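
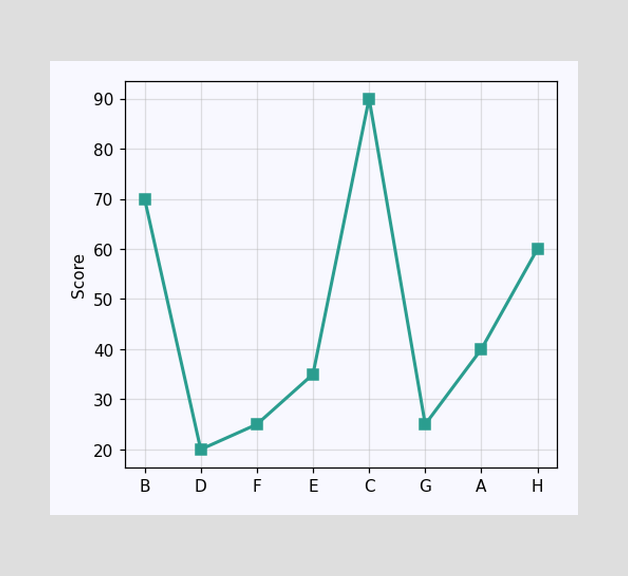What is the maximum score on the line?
The highest point is at C, and reading across to the y-axis gives 90.

90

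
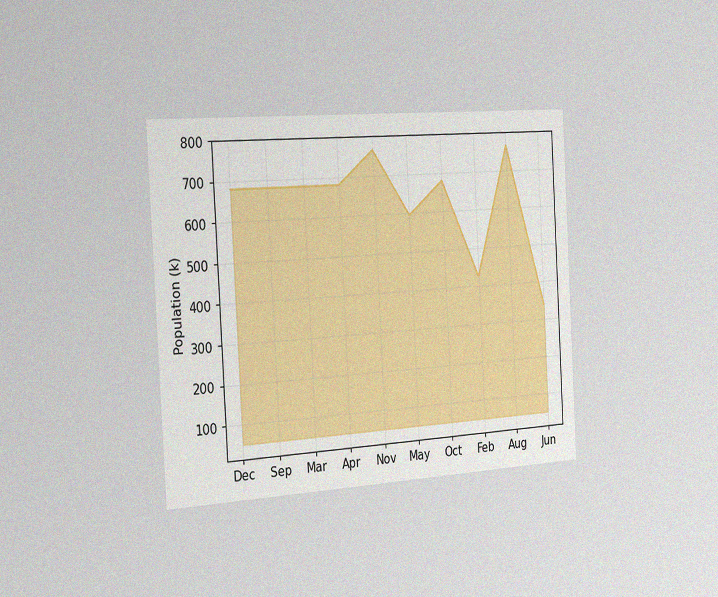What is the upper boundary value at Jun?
340k

The chart is tilted about 3° counter-clockwise and viewed slightly from the left, with some photo noise. At Jun the upper boundary is at 340k.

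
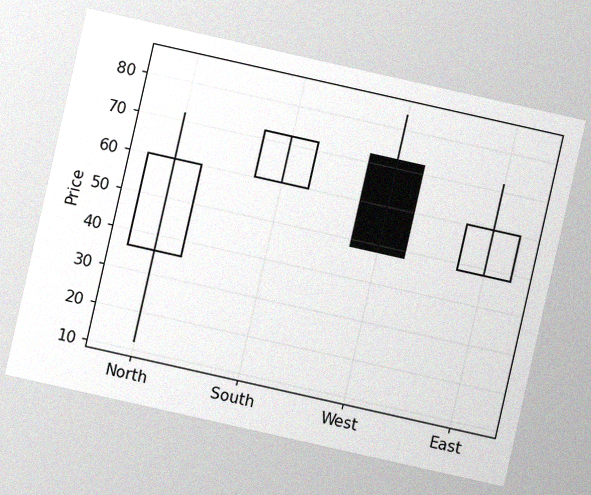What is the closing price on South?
The chart is tilted about 13° clockwise, with some photo noise. The South candle closes at 72.

72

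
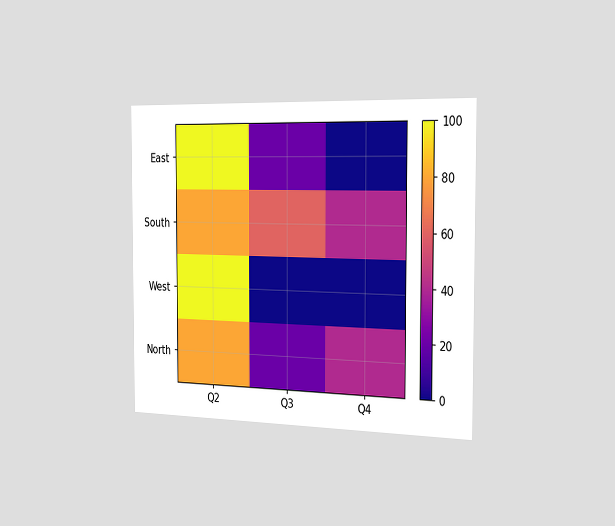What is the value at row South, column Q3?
60

The chart is viewed slightly from the right. Matching cell (South, Q3) against the colorbar gives 60.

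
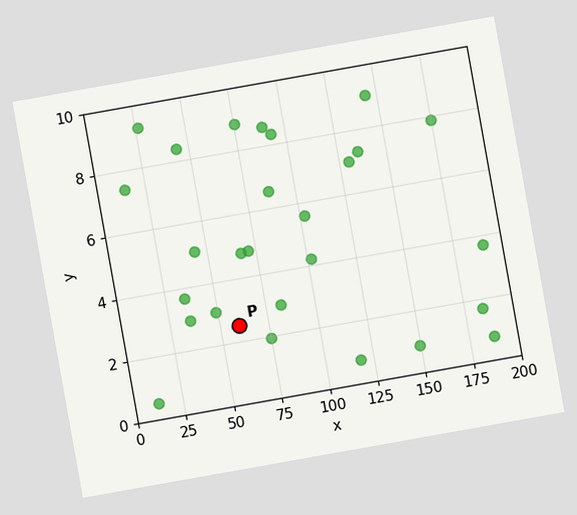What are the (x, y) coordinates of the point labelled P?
The chart is tilted about 10° counter-clockwise. Following the gridlines from P to each axis, P sits at (60, 2.5).

(60, 2.5)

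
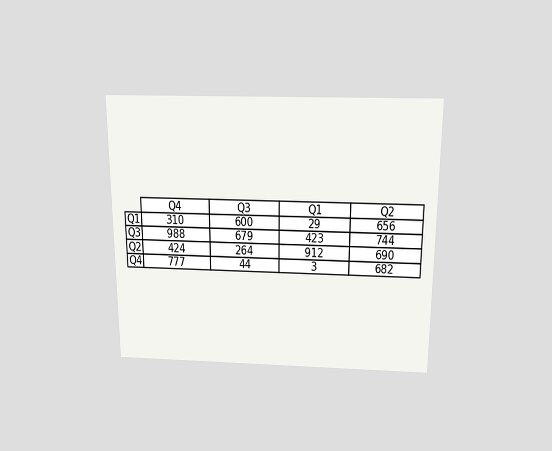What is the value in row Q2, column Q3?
264

The chart is viewed slightly from above. The (Q2, Q3) cell reads 264.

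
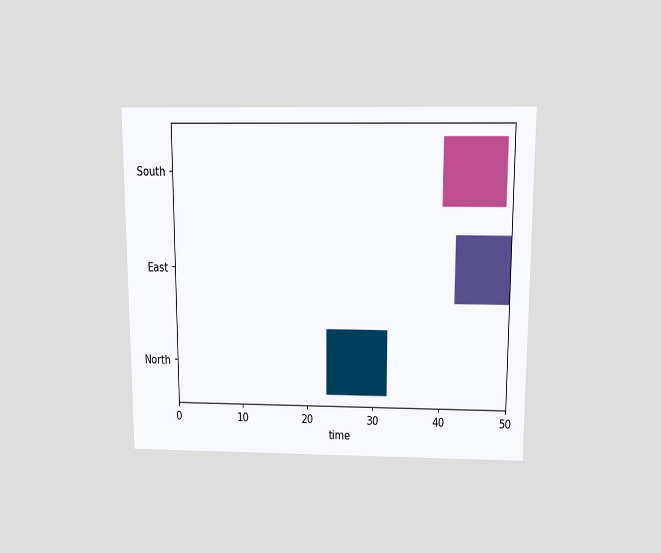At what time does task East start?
The chart is viewed slightly from above. The East bar begins at t=42.

42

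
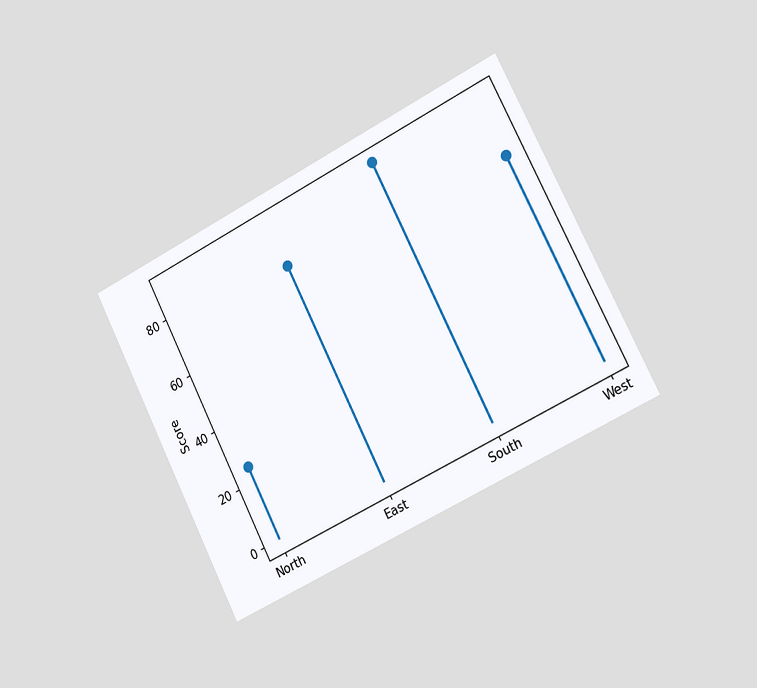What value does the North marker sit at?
The chart is tilted about 27° counter-clockwise and viewed slightly from the right. The North marker sits at 25.

25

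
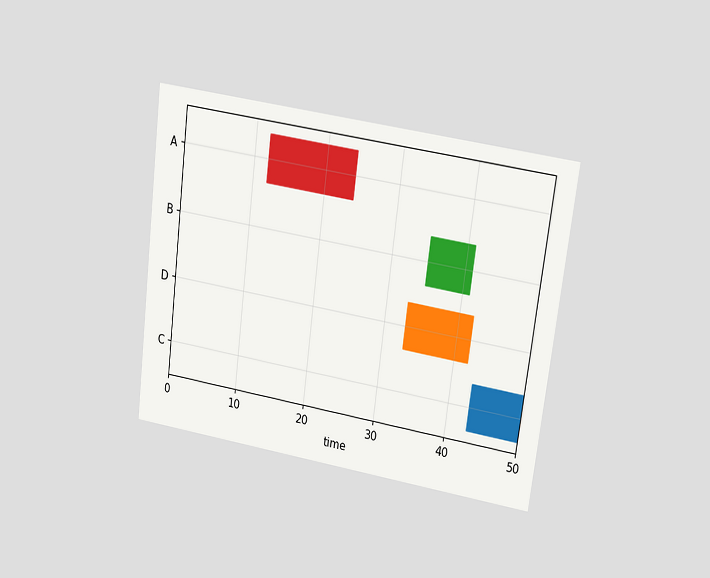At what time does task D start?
33

The chart is tilted about 7° clockwise and viewed at a slight angle. The D bar begins at t=33.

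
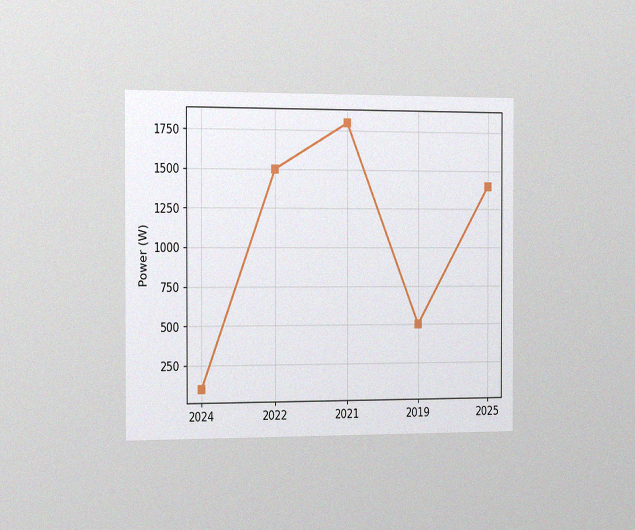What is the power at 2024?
The chart is viewed slightly from the left, with some photo noise. At 2024, the line is at 100W.

100W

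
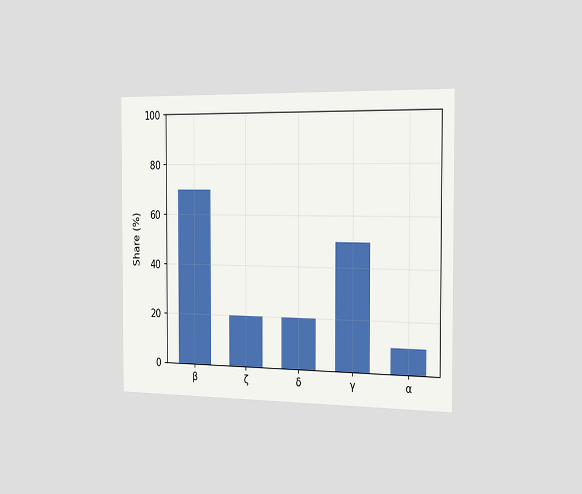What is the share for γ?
The chart is viewed slightly from the right. Reading along the chart's y-axis, the γ bar reaches 50%.

50%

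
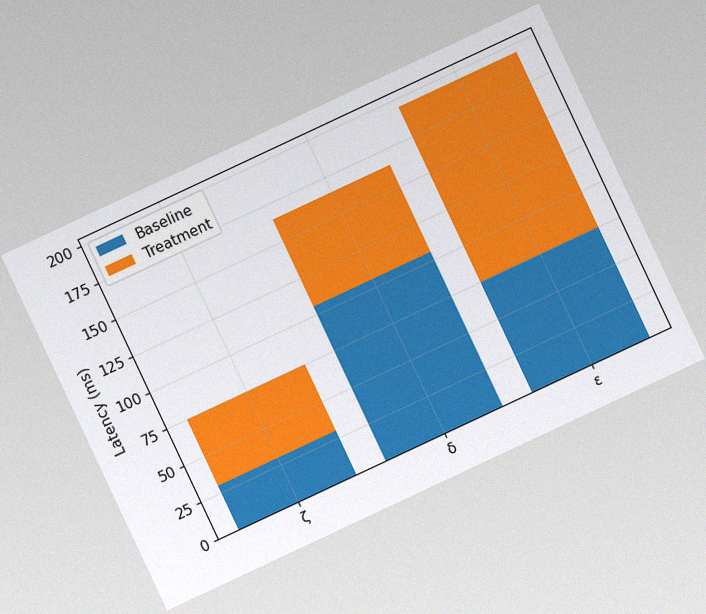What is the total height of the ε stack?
195ms

The chart is tilted about 25° counter-clockwise, with some photo noise. The ε stack's top reaches 195ms on the y-axis.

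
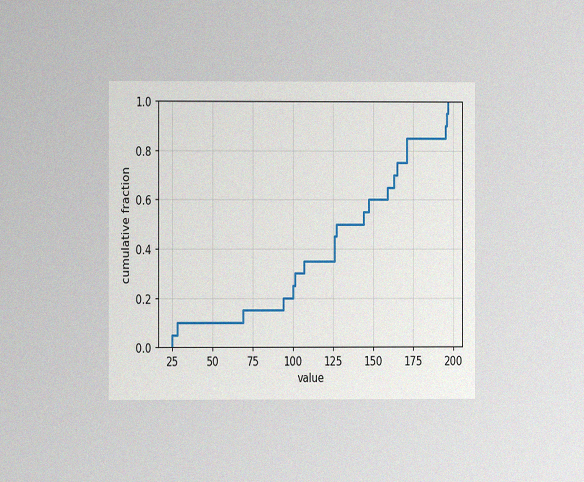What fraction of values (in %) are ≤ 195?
90%

The chart is viewed at a slight angle, with some photo noise. At x=195 the ECDF step is at 90%.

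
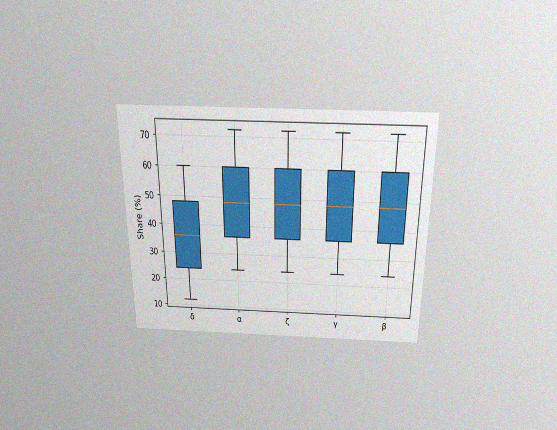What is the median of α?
48%

The chart is viewed slightly from above, with some photo noise. The median line in the α box sits at 48%.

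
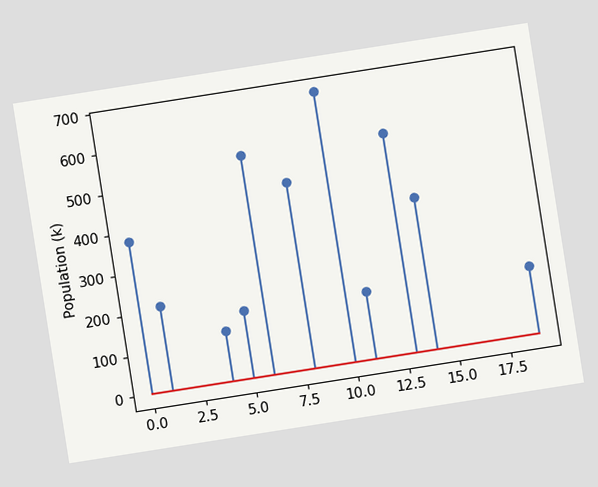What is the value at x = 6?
546k

The chart is tilted about 9° counter-clockwise. The stem at x=6 reaches 546k.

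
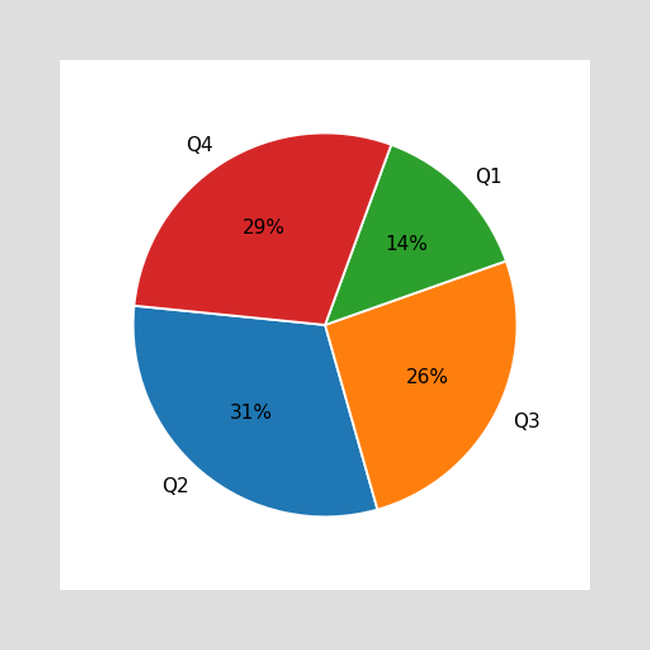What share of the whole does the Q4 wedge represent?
The Q4 slice takes up 29% of the pie.

29%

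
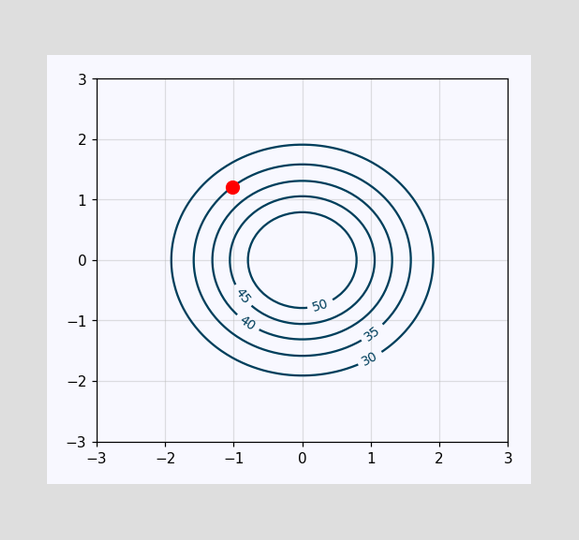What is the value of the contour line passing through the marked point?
35

The marked point sits on the contour labelled 35.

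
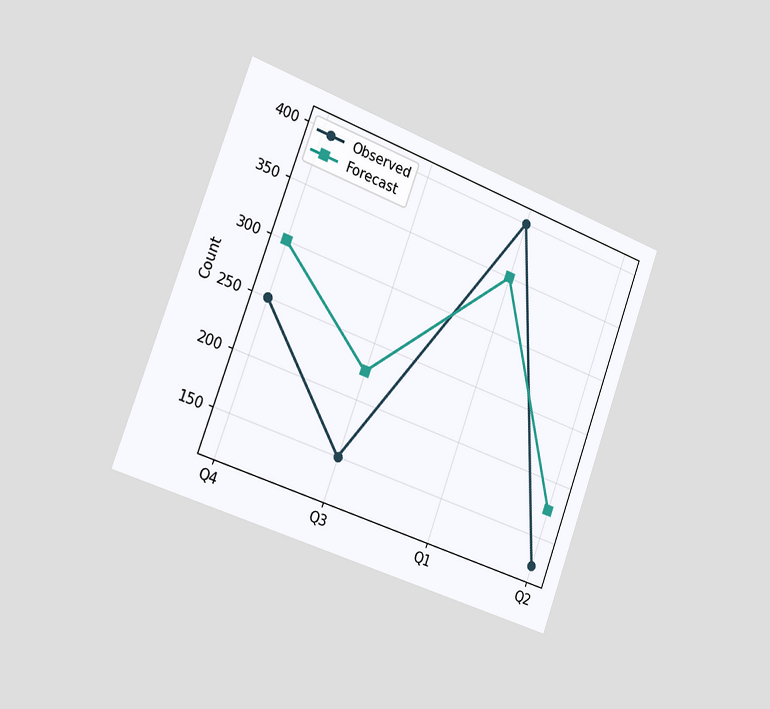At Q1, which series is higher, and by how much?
The chart is tilted about 20° clockwise and viewed slightly from the left. At Q1, Observed sits above the other line by 50.

Observed, by 50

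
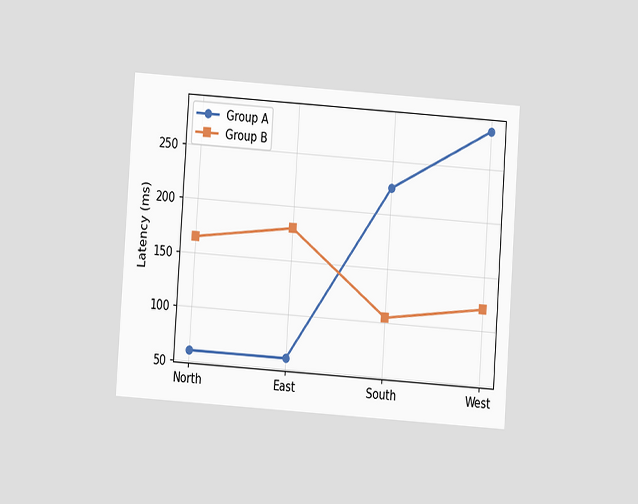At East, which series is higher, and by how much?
The chart is tilted about 4° clockwise and viewed at a slight angle. At East, Group B sits above the other line by 120ms.

Group B, by 120ms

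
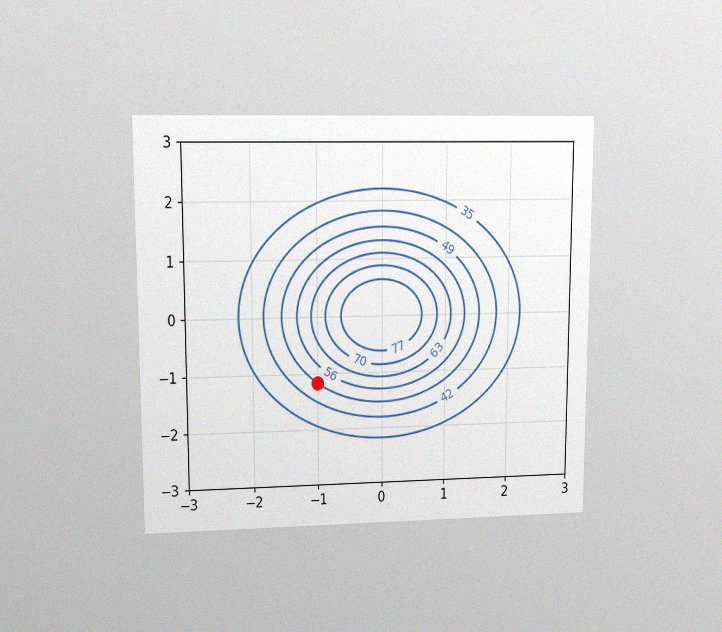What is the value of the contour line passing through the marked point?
49

The chart is viewed at a slight angle, with some photo noise. The marked point sits on the contour labelled 49.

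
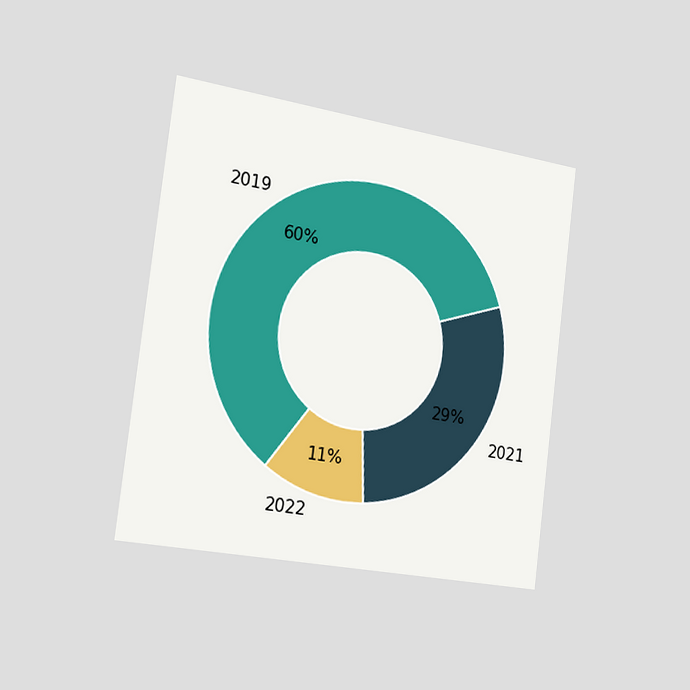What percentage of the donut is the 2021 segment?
The chart is tilted about 7° clockwise and viewed slightly from the left. The 2021 segment takes up 29% of the ring.

29%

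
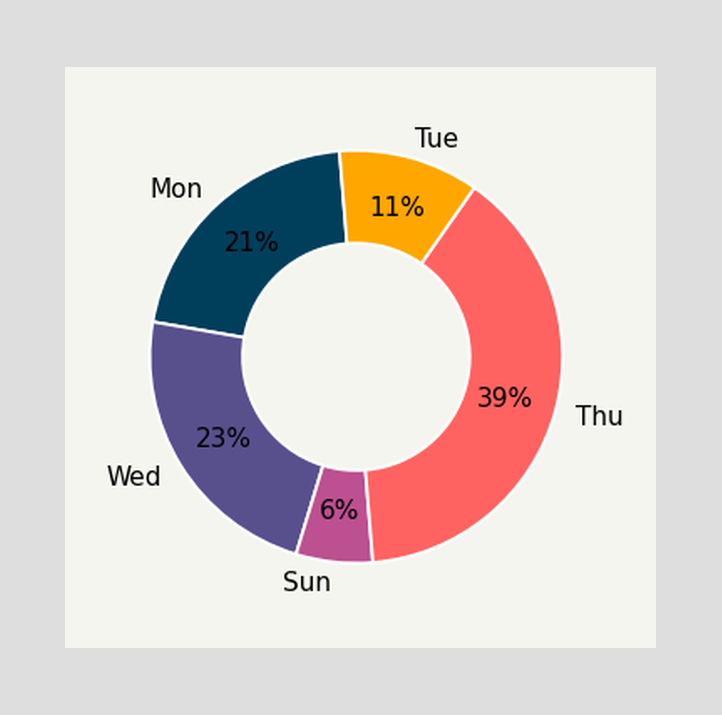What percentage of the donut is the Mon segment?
21%

The Mon segment takes up 21% of the ring.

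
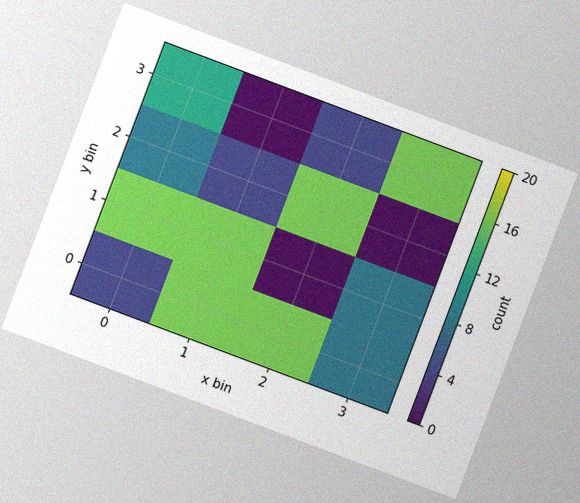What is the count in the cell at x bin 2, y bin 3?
The chart is tilted about 21° clockwise, with some photo noise. Matching the cell (2, 3) against the colorbar gives 4.

4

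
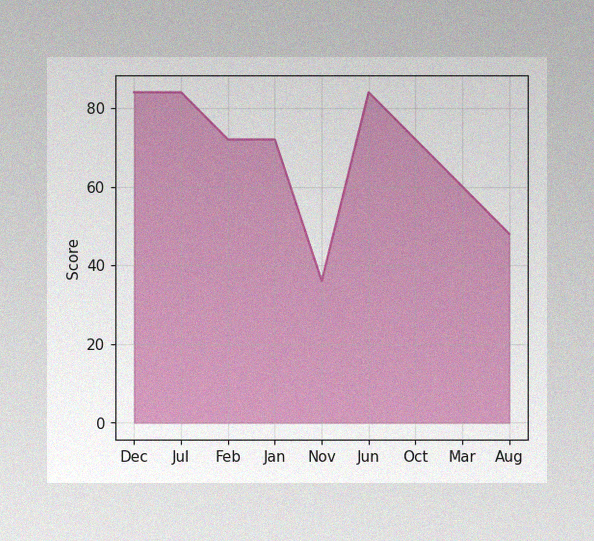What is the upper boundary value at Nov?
The image has some photo noise and uneven lighting. At Nov the upper boundary is at 36.

36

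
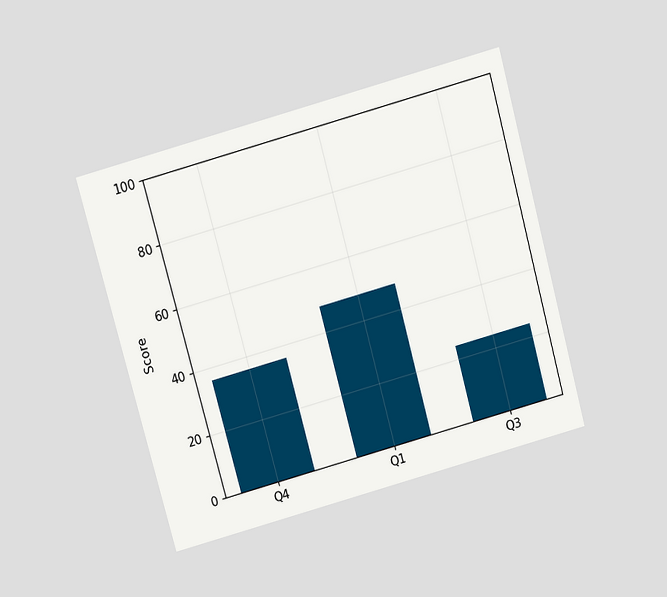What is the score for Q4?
36

The chart is tilted about 15° counter-clockwise and viewed slightly from above. Reading along the chart's y-axis, the Q4 bar reaches 36.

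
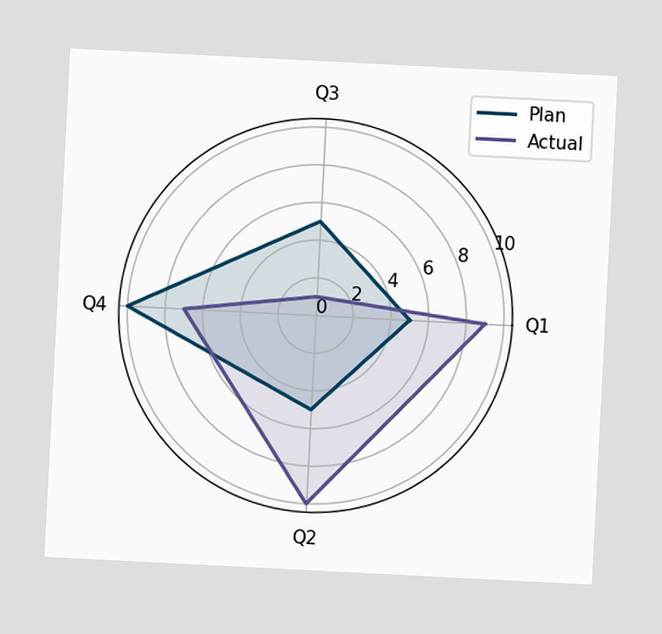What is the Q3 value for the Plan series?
5

The chart is tilted about 3° clockwise. On the Q3 axis, Plan reaches 5.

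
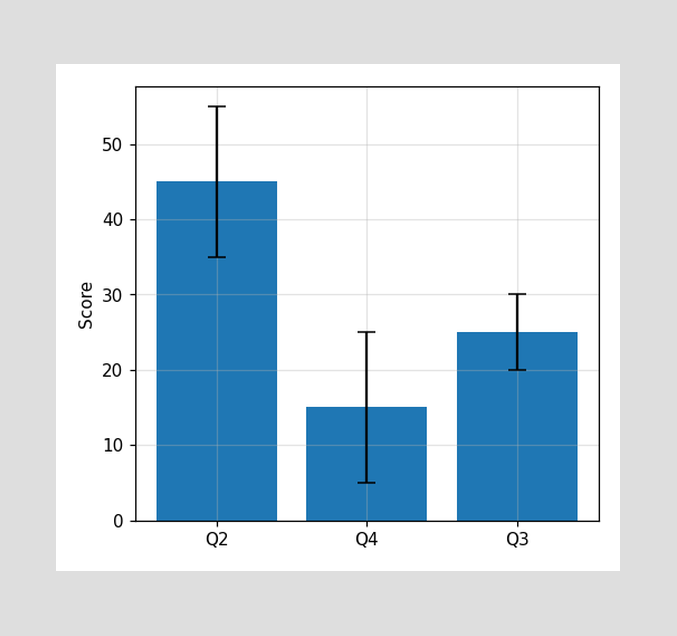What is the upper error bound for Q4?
25

The Q4 bar's upper whisker reaches 25.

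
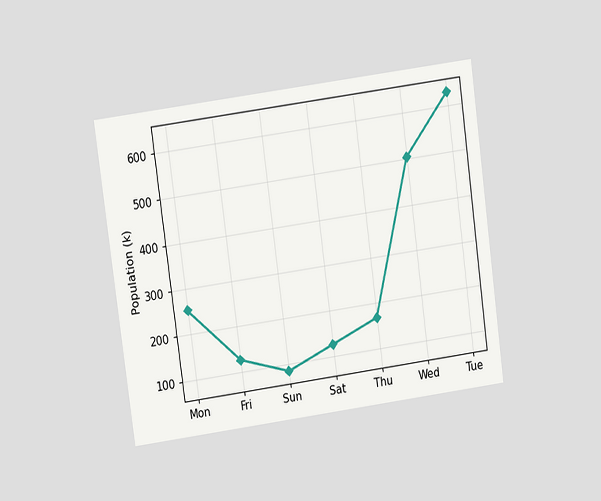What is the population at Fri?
The chart is tilted about 8° counter-clockwise and viewed at a slight angle. At Fri, the line is at 126k.

126k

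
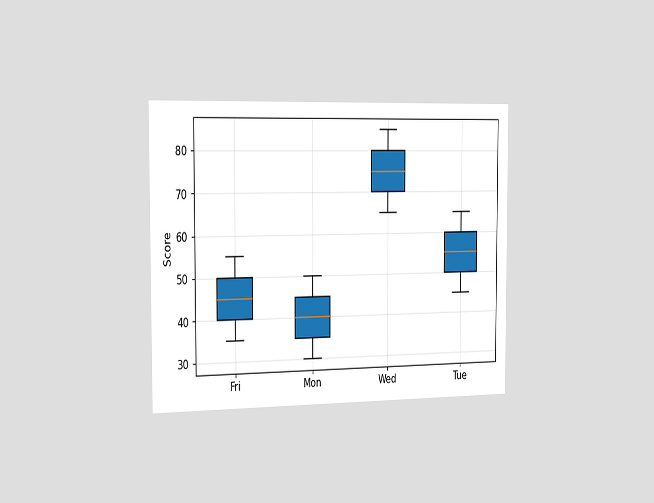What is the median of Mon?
The chart is viewed slightly from the left. The median line in the Mon box sits at 40.

40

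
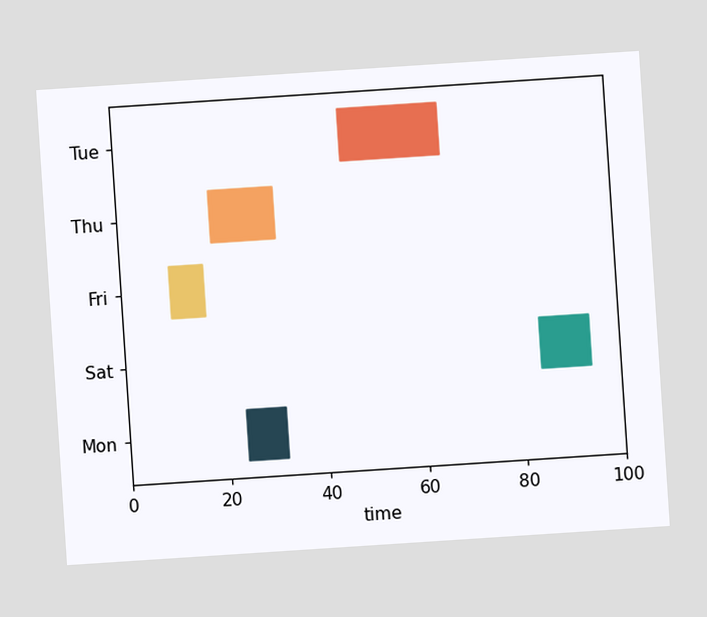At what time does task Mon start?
24

The chart is tilted about 4° counter-clockwise. The Mon bar begins at t=24.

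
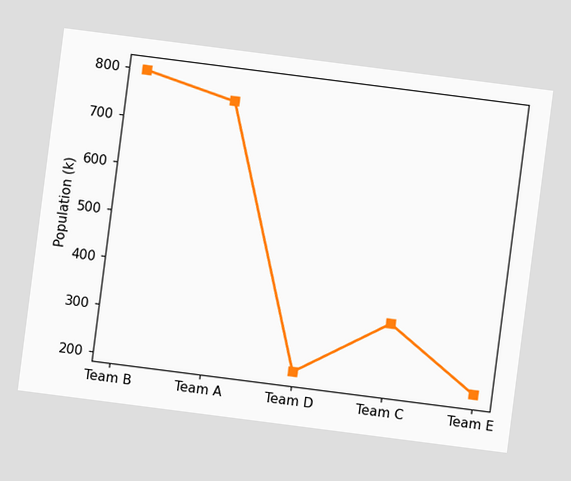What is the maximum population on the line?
798k

The chart is tilted about 7° clockwise. The highest point is at Team B, and reading across to the y-axis gives 798k.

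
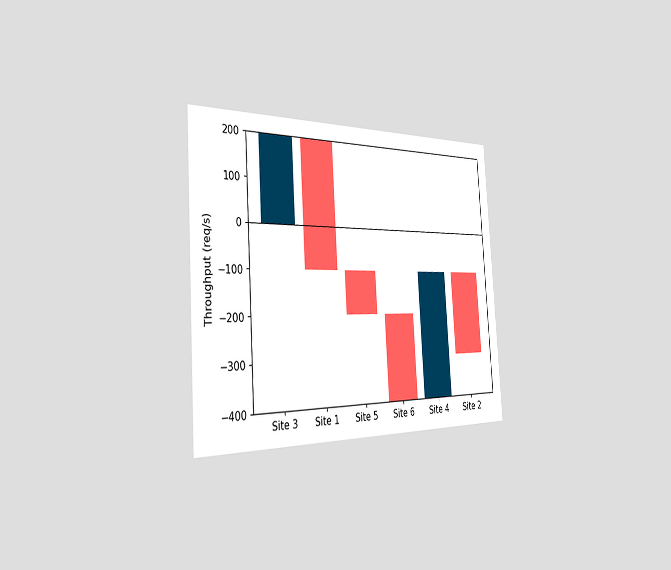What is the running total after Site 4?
-100req/s

The chart is tilted about 4° counter-clockwise and viewed slightly from the left. After Site 4 the running total reaches -100req/s.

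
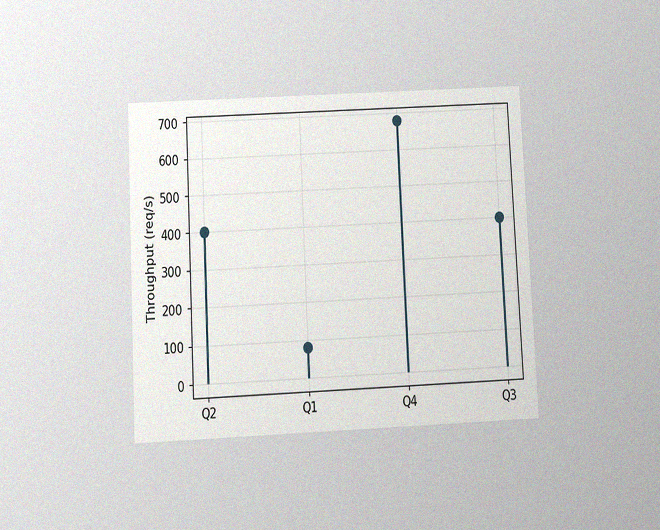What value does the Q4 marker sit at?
The chart is tilted about 3° counter-clockwise and viewed slightly from below, with some photo noise. The Q4 marker sits at 680req/s.

680req/s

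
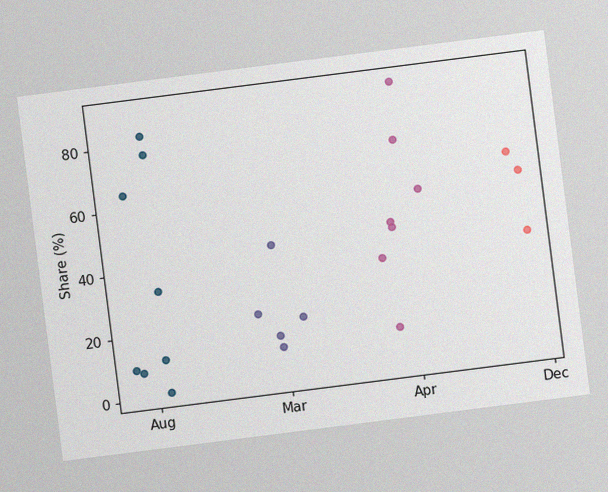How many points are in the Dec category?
3

The chart is tilted about 7° counter-clockwise, with some photo noise. Counting the markers in the Dec column gives 3.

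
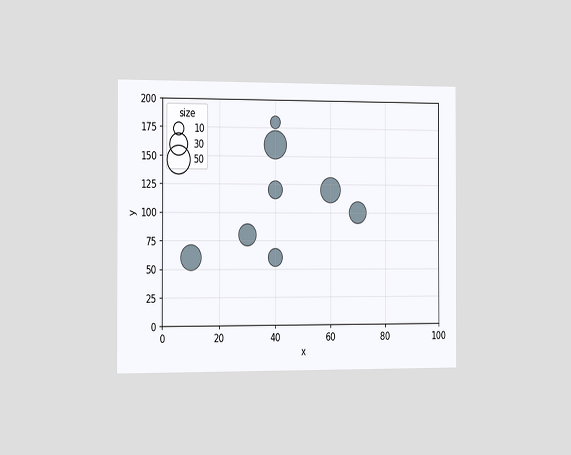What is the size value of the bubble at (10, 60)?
The chart is viewed slightly from the left. Matching the bubble at (10, 60) against the size legend gives 40.

40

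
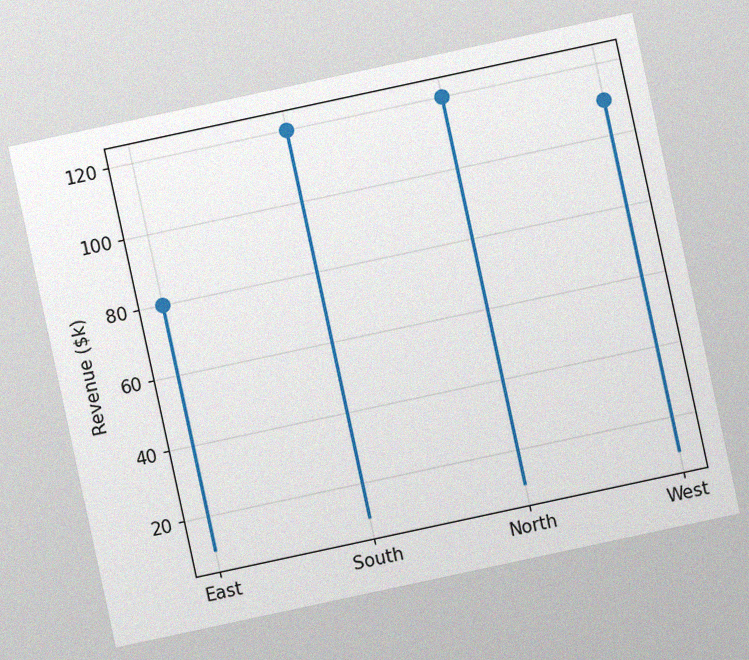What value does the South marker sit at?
The chart is tilted about 12° counter-clockwise, with some photo noise. The South marker sits at $120k.

$120k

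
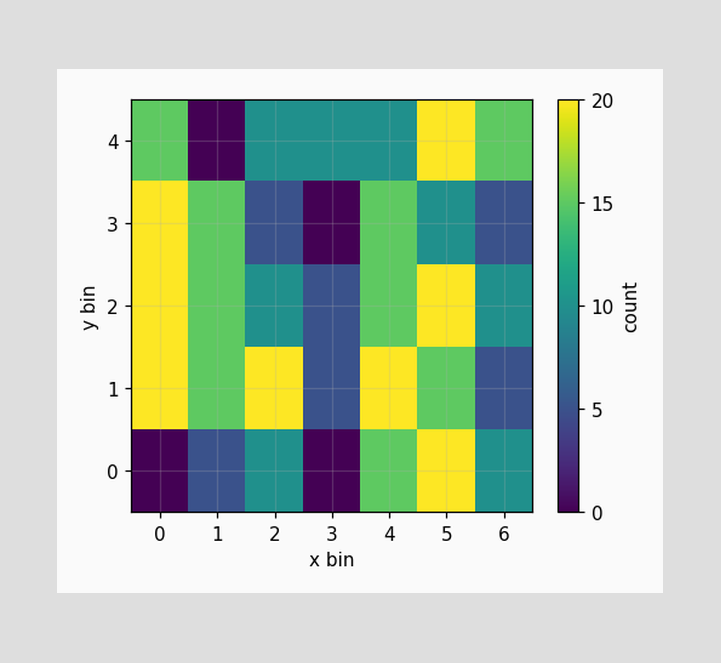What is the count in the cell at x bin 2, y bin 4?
10

Matching the cell (2, 4) against the colorbar gives 10.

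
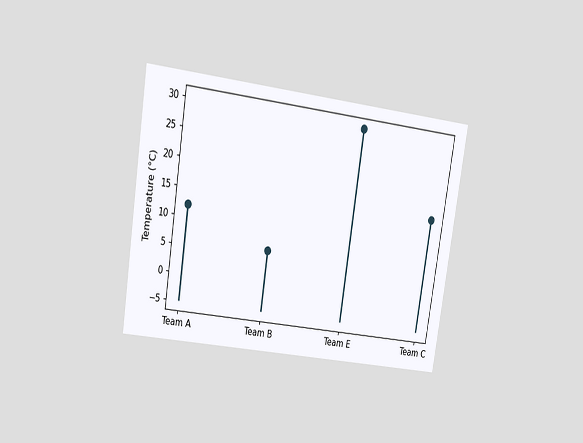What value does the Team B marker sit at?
The chart is tilted about 9° clockwise and viewed at a slight angle. The Team B marker sits at 6°C.

6°C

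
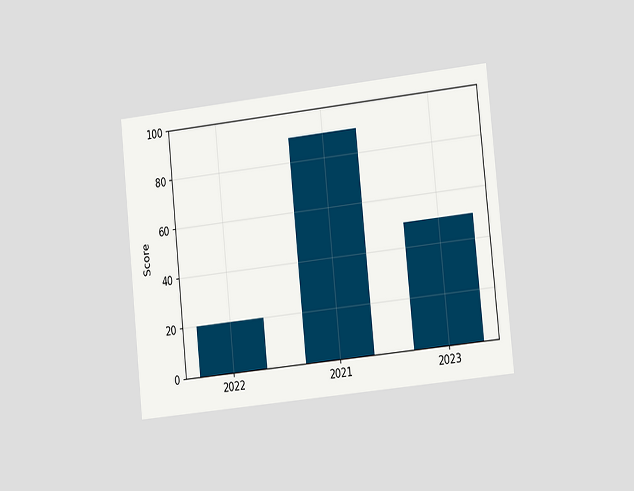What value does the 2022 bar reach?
The chart is tilted about 6° counter-clockwise and viewed slightly from the right. Reading along the chart's y-axis, the 2022 bar reaches 20.

20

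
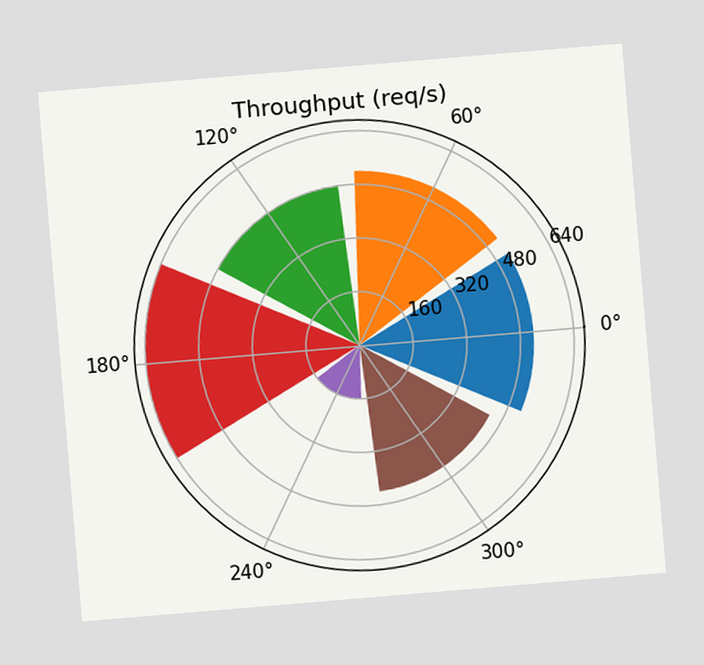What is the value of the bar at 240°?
160req/s

The chart is tilted about 5° counter-clockwise. The bar at 240° reaches 160req/s on the radial axis.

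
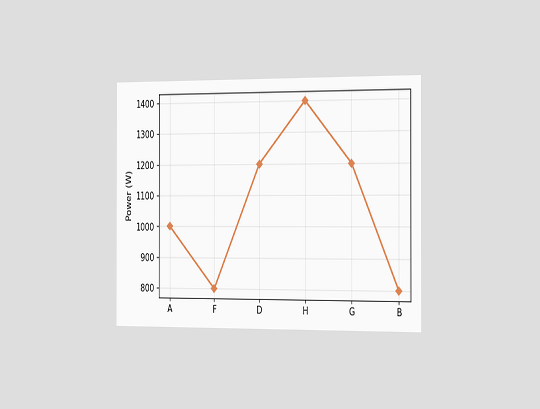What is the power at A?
The chart is viewed slightly from the right. At A, the line is at 1000W.

1000W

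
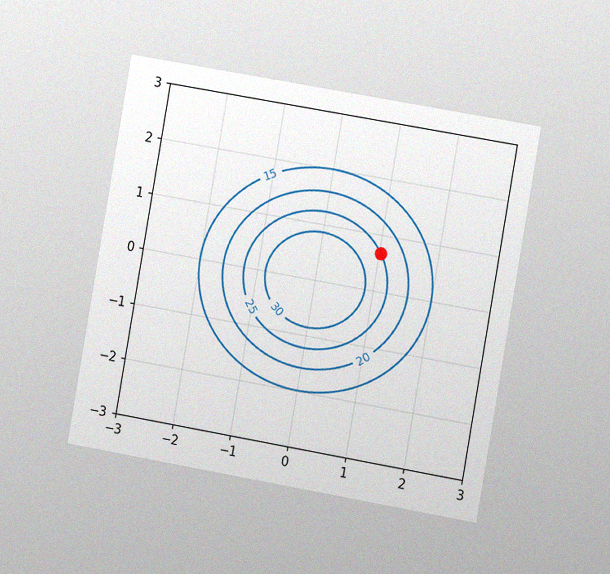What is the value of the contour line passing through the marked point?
25

The chart is tilted about 10° clockwise and viewed slightly from the right, with some photo noise. The marked point sits on the contour labelled 25.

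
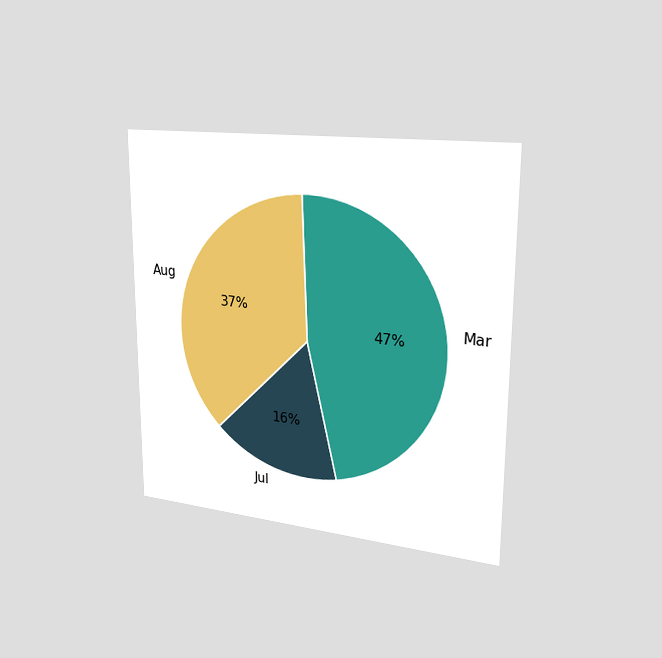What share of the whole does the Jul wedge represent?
The chart is viewed slightly from the right. The Jul slice takes up 16% of the pie.

16%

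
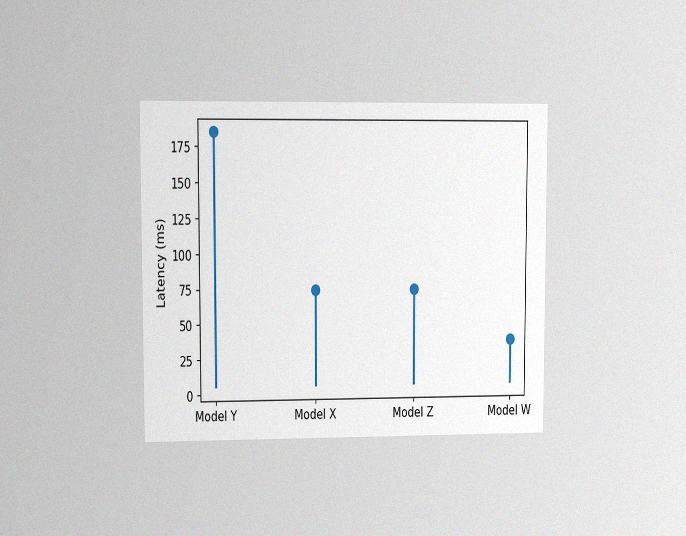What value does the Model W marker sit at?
The chart is viewed at a slight angle, with some photo noise. The Model W marker sits at 37ms.

37ms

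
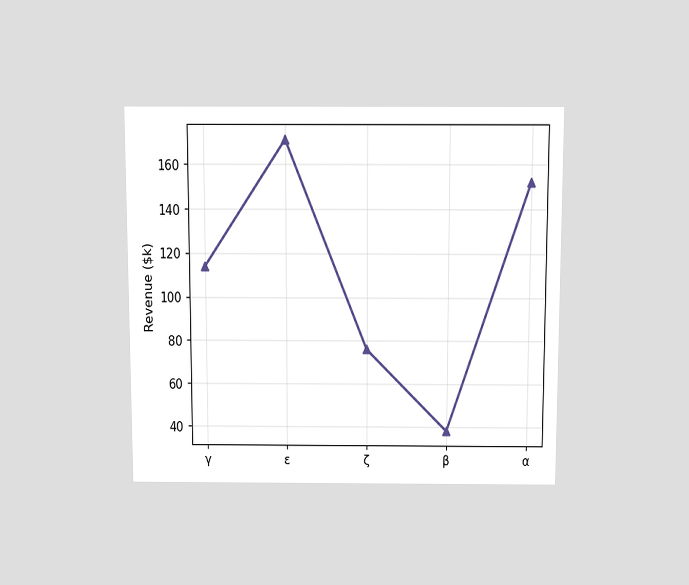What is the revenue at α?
$152k

The chart is viewed slightly from above. At α, the line is at $152k.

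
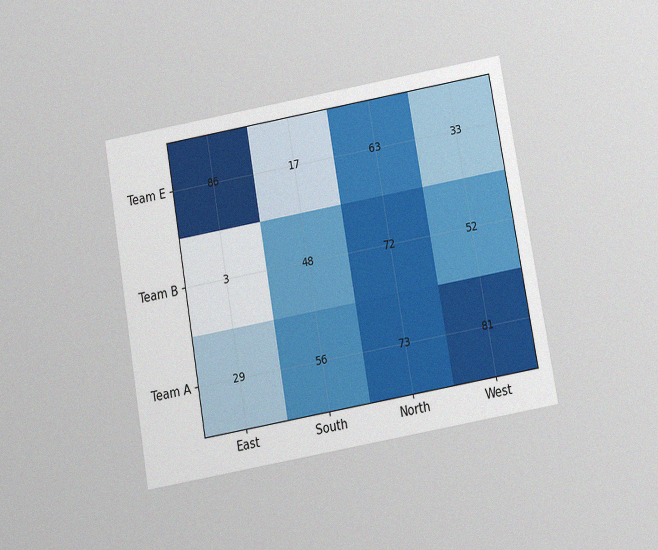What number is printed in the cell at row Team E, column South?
17

The chart is tilted about 10° counter-clockwise and viewed slightly from below, with some photo noise. The (Team E, South) cell reads 17.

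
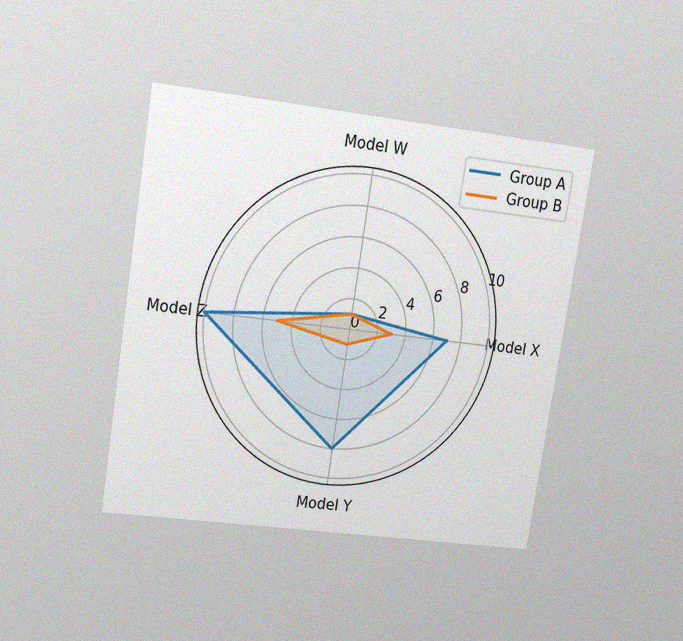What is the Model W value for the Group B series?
The chart is tilted about 9° clockwise and viewed at a slight angle, with some photo noise. On the Model W axis, Group B reaches 1.

1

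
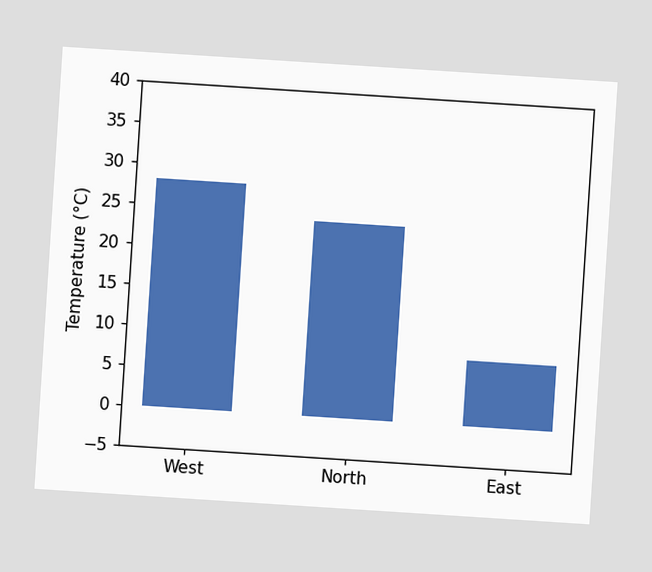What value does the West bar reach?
28°C

The chart is tilted about 4° clockwise. Reading along the chart's y-axis, the West bar reaches 28°C.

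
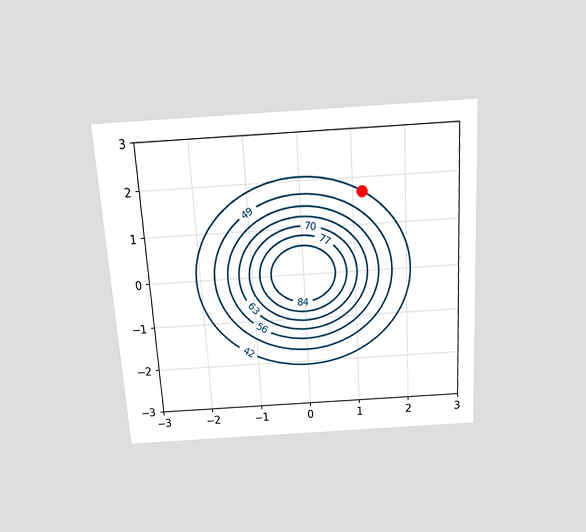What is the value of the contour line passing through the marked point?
The chart is tilted about 3° counter-clockwise and viewed slightly from above. The marked point sits on the contour labelled 42.

42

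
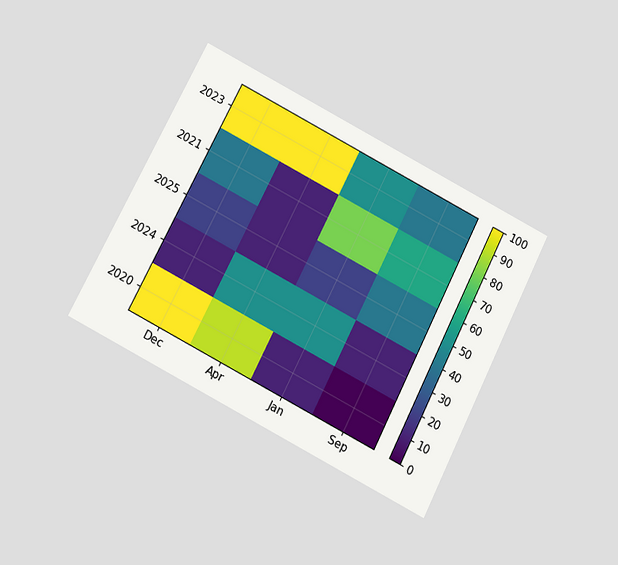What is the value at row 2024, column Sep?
The chart is tilted about 27° clockwise and viewed slightly from below. Matching cell (2024, Sep) against the colorbar gives 10.

10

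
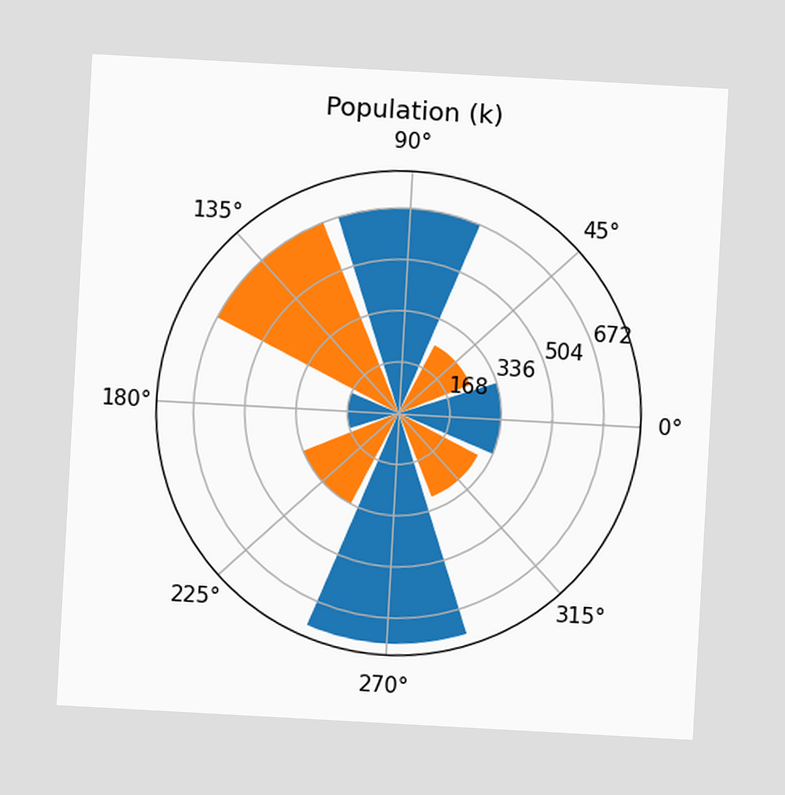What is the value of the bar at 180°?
The chart is tilted about 3° clockwise. The bar at 180° reaches 168k on the radial axis.

168k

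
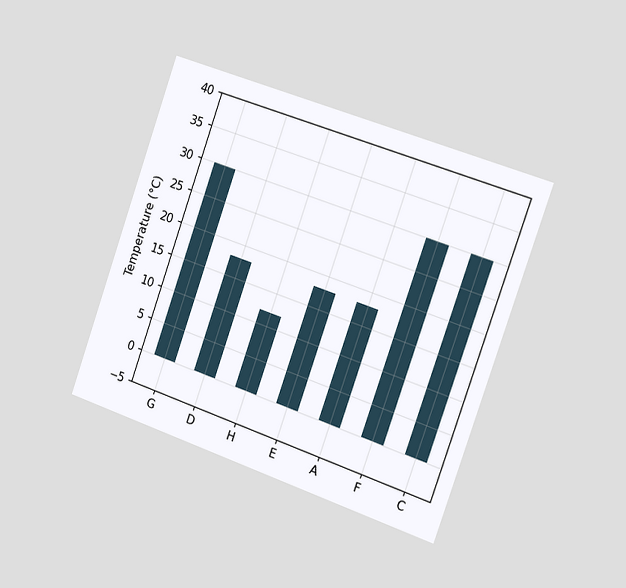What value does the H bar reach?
12°C

The chart is tilted about 19° clockwise and viewed slightly from the right. Reading along the chart's y-axis, the H bar reaches 12°C.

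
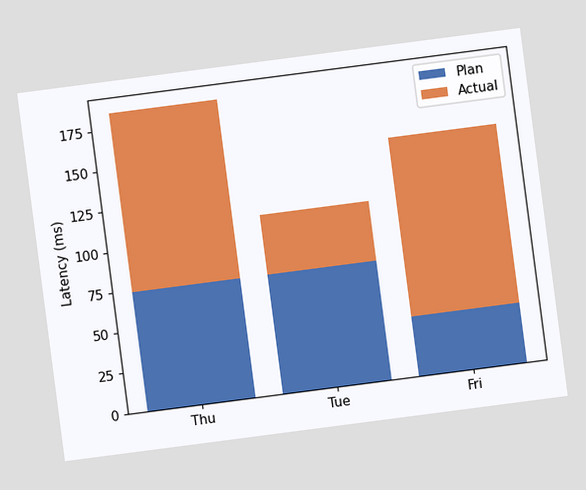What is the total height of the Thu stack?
The chart is tilted about 7° counter-clockwise. The Thu stack's top reaches 185ms on the y-axis.

185ms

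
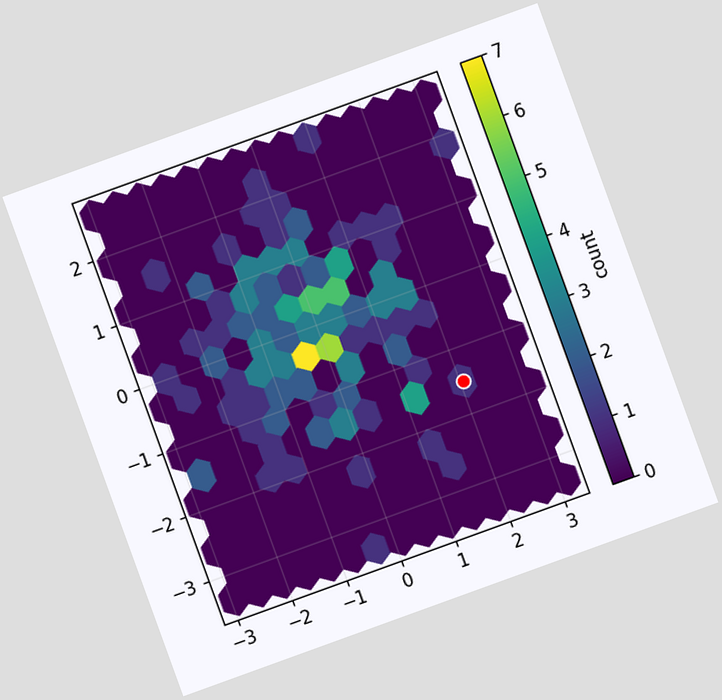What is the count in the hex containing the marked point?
The chart is tilted about 20° counter-clockwise. The marked hex reads 1 on the colorbar.

1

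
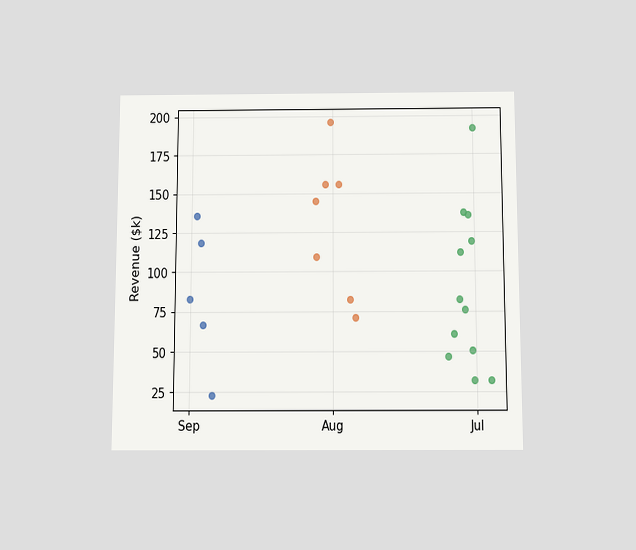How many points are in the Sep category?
The chart is viewed slightly from below. Counting the markers in the Sep column gives 5.

5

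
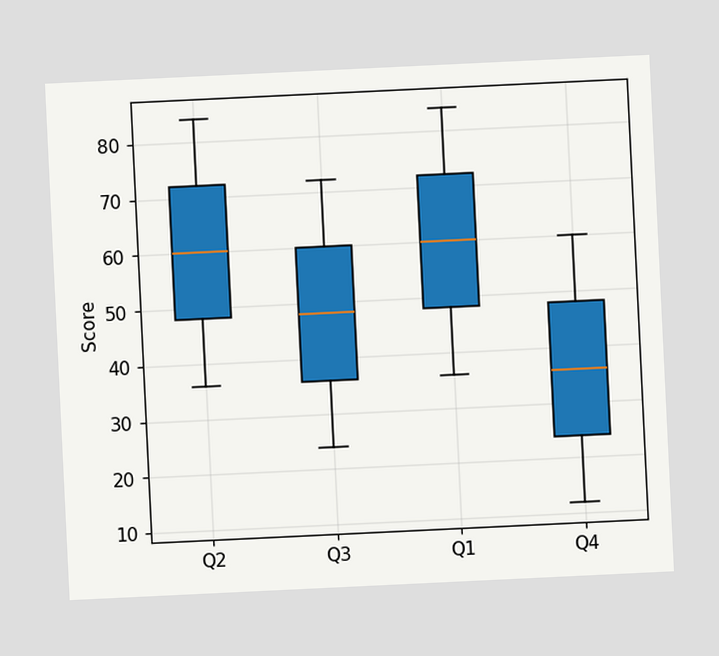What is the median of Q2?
60

The chart is tilted about 3° counter-clockwise. The median line in the Q2 box sits at 60.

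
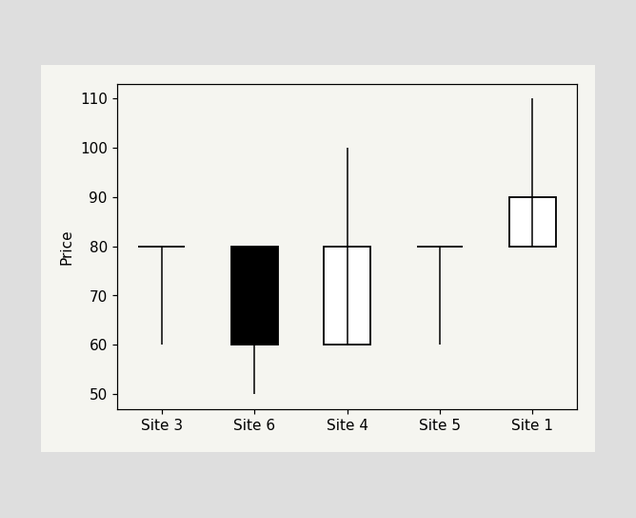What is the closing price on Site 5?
80

The Site 5 candle closes at 80.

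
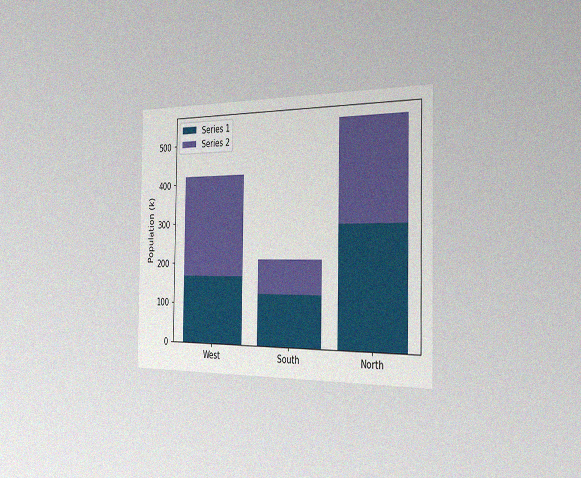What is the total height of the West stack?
420k

The chart is viewed slightly from the right, with some photo noise. The West stack's top reaches 420k on the y-axis.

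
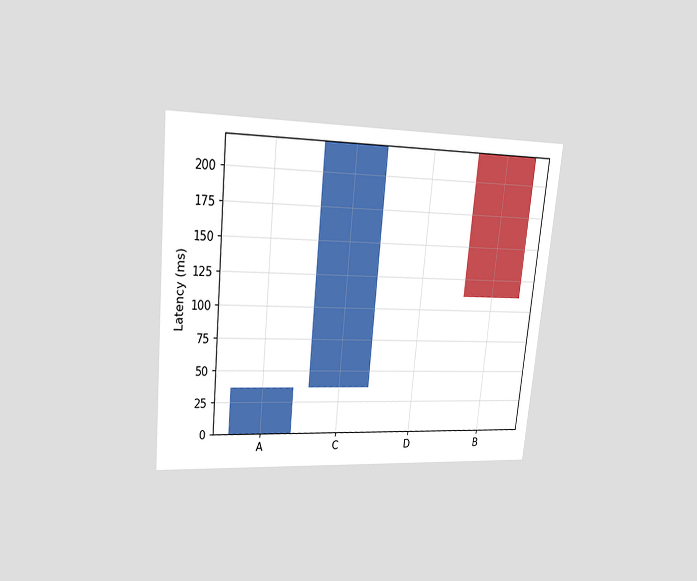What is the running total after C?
The chart is tilted about 6° clockwise and viewed at a slight angle. After C the running total reaches 222ms.

222ms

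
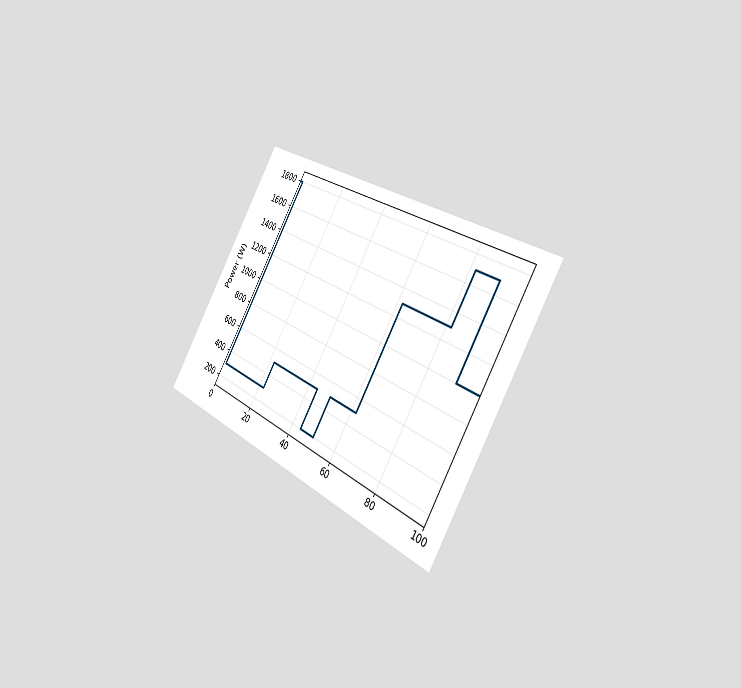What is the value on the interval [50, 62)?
The chart is tilted about 31° clockwise and viewed slightly from the right. On [50, 62) the step sits at 500W.

500W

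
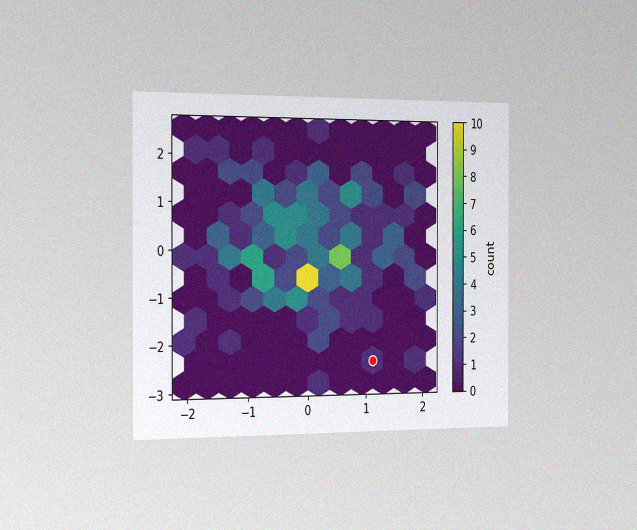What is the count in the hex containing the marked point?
The chart is viewed slightly from the left, with some photo noise. The marked hex reads 1 on the colorbar.

1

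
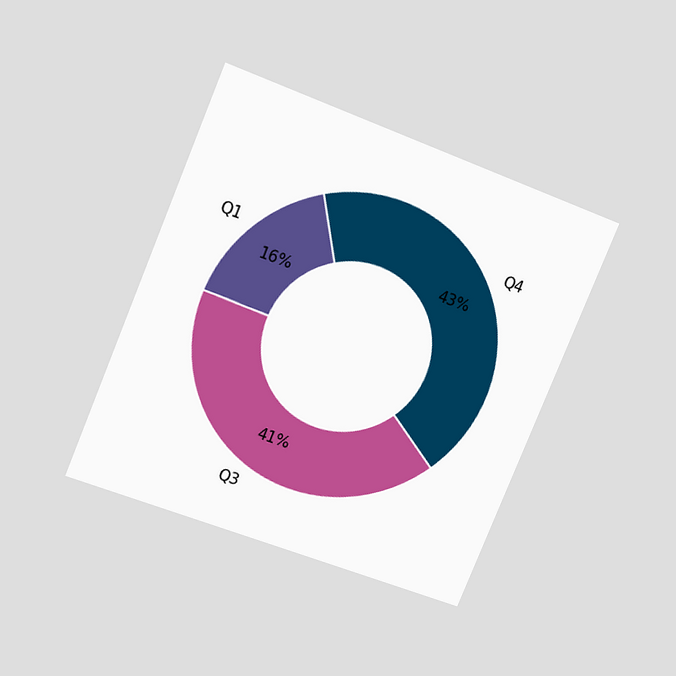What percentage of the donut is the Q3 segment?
The chart is tilted about 22° clockwise and viewed at a slight angle. The Q3 segment takes up 41% of the ring.

41%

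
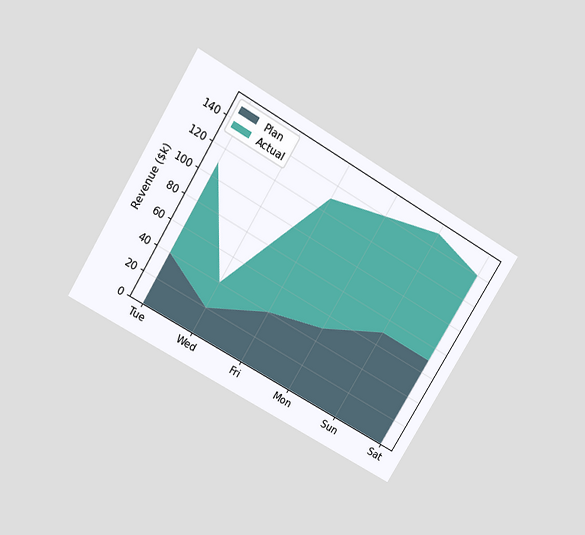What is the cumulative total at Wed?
$40k

The chart is tilted about 31° clockwise and viewed slightly from above. The stacked total at Wed reaches $40k.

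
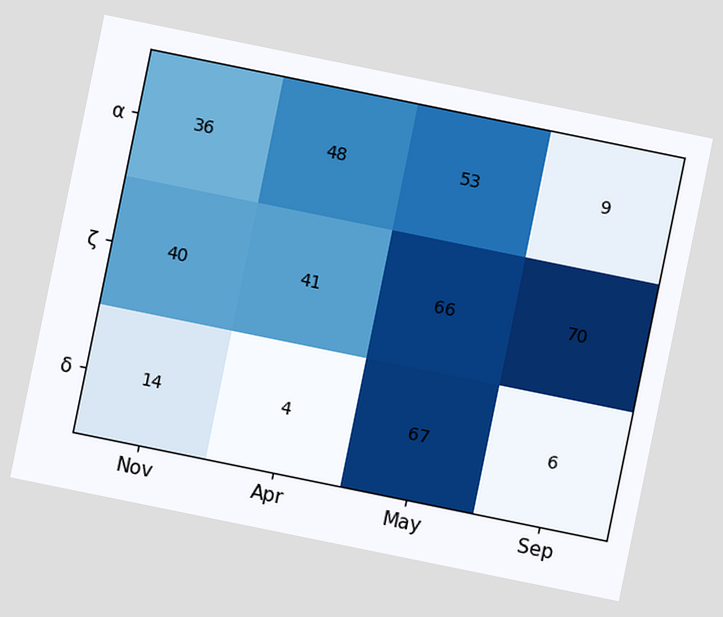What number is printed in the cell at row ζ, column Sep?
The chart is tilted about 12° clockwise. The (ζ, Sep) cell reads 70.

70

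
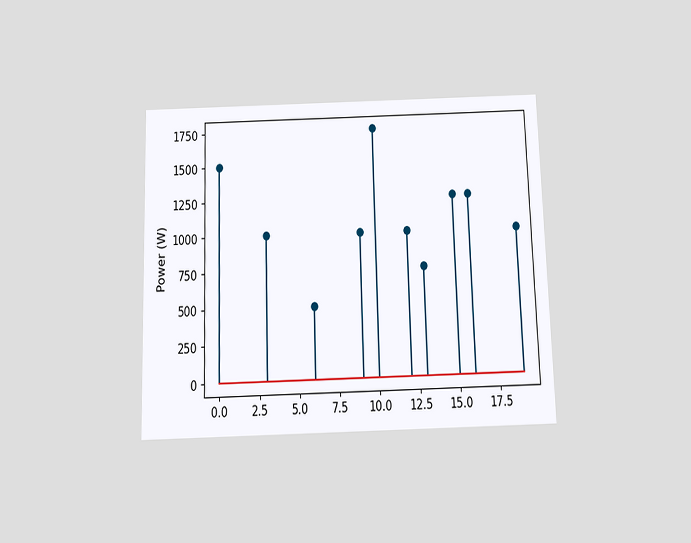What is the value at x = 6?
The chart is viewed slightly from below. The stem at x=6 reaches 500W.

500W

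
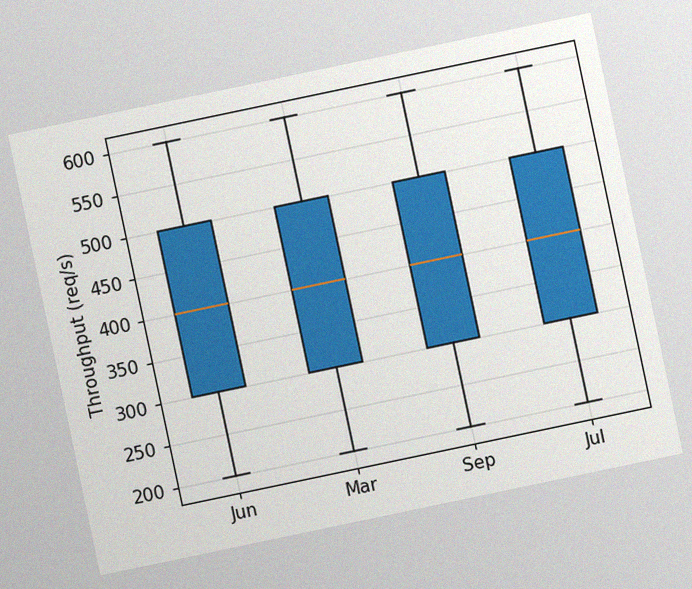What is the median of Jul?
400req/s

The chart is tilted about 12° counter-clockwise, with some photo noise. The median line in the Jul box sits at 400req/s.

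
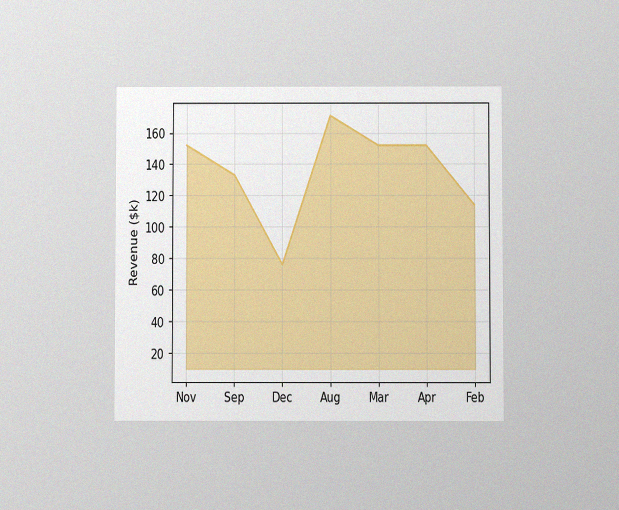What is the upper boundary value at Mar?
$152k

The chart is viewed slightly from below, with some photo noise. At Mar the upper boundary is at $152k.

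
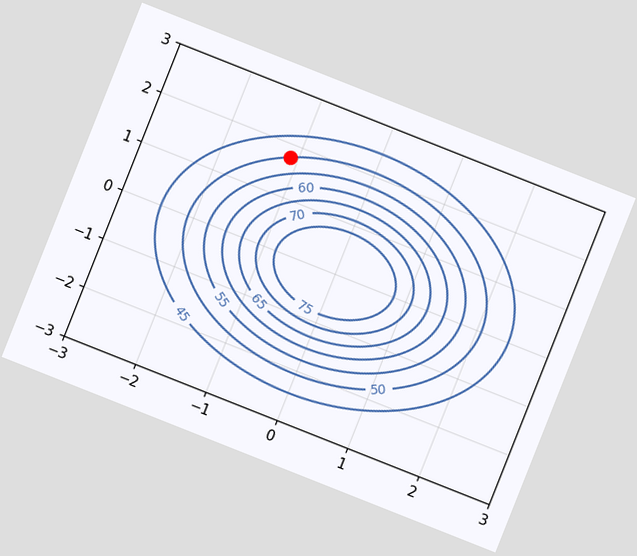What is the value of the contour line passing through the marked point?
The chart is tilted about 22° clockwise. The marked point sits on the contour labelled 50.

50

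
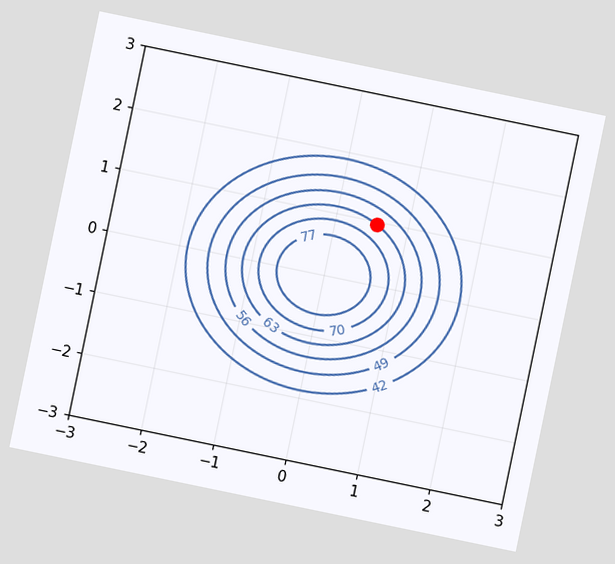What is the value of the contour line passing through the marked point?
The chart is tilted about 12° clockwise. The marked point sits on the contour labelled 63.

63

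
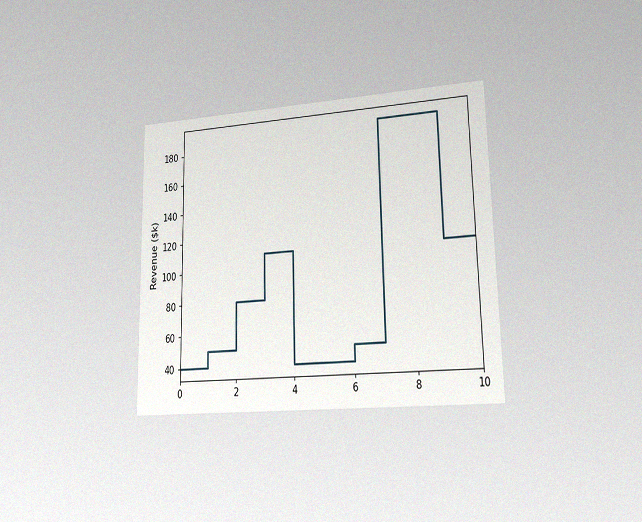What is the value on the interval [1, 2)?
The chart is viewed slightly from the right, with some photo noise. On [1, 2) the step sits at $50k.

$50k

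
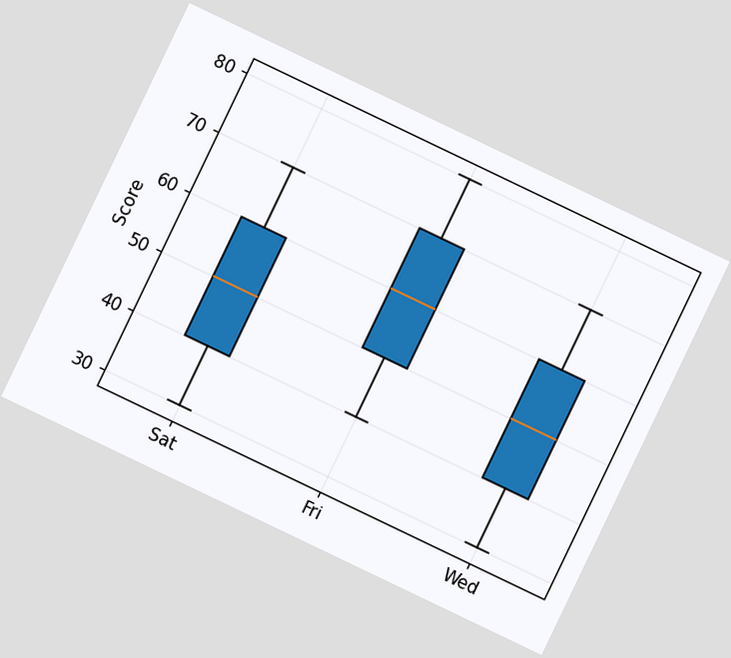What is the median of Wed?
50

The chart is tilted about 26° clockwise. The median line in the Wed box sits at 50.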